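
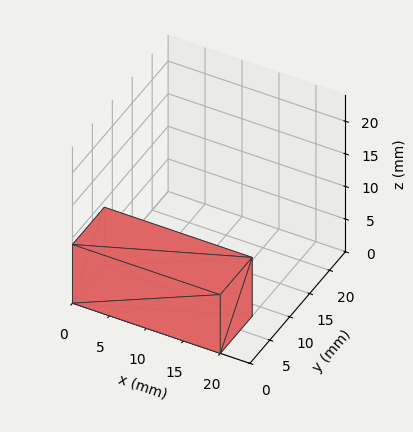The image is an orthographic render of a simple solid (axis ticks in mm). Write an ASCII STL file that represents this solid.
Reading the render: the shape is a rectangular box, roughly 20 × 8 mm footprint and 9 mm tall (dimensions read to the nearest mm from the axis ticks). For the STL, each face is triangulated and given an outward normal.

solid part
  facet normal 0.0000 0.0000 -1.0000
    outer loop
      vertex 20.0 8.0 0.0
      vertex 20.0 0.0 0.0
      vertex 0.0 0.0 0.0
    endloop
  endfacet
  facet normal 0.0000 0.0000 -1.0000
    outer loop
      vertex 0.0 8.0 0.0
      vertex 20.0 8.0 0.0
      vertex 0.0 0.0 0.0
    endloop
  endfacet
  facet normal 0.0000 0.0000 1.0000
    outer loop
      vertex 0.0 0.0 9.0
      vertex 20.0 0.0 9.0
      vertex 20.0 8.0 9.0
    endloop
  endfacet
  facet normal 0.0000 0.0000 1.0000
    outer loop
      vertex 0.0 0.0 9.0
      vertex 20.0 8.0 9.0
      vertex 0.0 8.0 9.0
    endloop
  endfacet
  facet normal 0.0000 -1.0000 0.0000
    outer loop
      vertex 0.0 0.0 0.0
      vertex 20.0 0.0 0.0
      vertex 20.0 0.0 9.0
    endloop
  endfacet
  facet normal 0.0000 -1.0000 0.0000
    outer loop
      vertex 0.0 0.0 0.0
      vertex 20.0 0.0 9.0
      vertex 0.0 0.0 9.0
    endloop
  endfacet
  facet normal 0.0000 1.0000 0.0000
    outer loop
      vertex 20.0 8.0 9.0
      vertex 20.0 8.0 0.0
      vertex 0.0 8.0 0.0
    endloop
  endfacet
  facet normal 0.0000 1.0000 0.0000
    outer loop
      vertex 0.0 8.0 9.0
      vertex 20.0 8.0 9.0
      vertex 0.0 8.0 0.0
    endloop
  endfacet
  facet normal -1.0000 0.0000 0.0000
    outer loop
      vertex 0.0 8.0 9.0
      vertex 0.0 8.0 0.0
      vertex 0.0 0.0 0.0
    endloop
  endfacet
  facet normal -1.0000 0.0000 0.0000
    outer loop
      vertex 0.0 0.0 9.0
      vertex 0.0 8.0 9.0
      vertex 0.0 0.0 0.0
    endloop
  endfacet
  facet normal 1.0000 0.0000 0.0000
    outer loop
      vertex 20.0 0.0 0.0
      vertex 20.0 8.0 0.0
      vertex 20.0 8.0 9.0
    endloop
  endfacet
  facet normal 1.0000 0.0000 0.0000
    outer loop
      vertex 20.0 0.0 0.0
      vertex 20.0 8.0 9.0
      vertex 20.0 0.0 9.0
    endloop
  endfacet
endsolid part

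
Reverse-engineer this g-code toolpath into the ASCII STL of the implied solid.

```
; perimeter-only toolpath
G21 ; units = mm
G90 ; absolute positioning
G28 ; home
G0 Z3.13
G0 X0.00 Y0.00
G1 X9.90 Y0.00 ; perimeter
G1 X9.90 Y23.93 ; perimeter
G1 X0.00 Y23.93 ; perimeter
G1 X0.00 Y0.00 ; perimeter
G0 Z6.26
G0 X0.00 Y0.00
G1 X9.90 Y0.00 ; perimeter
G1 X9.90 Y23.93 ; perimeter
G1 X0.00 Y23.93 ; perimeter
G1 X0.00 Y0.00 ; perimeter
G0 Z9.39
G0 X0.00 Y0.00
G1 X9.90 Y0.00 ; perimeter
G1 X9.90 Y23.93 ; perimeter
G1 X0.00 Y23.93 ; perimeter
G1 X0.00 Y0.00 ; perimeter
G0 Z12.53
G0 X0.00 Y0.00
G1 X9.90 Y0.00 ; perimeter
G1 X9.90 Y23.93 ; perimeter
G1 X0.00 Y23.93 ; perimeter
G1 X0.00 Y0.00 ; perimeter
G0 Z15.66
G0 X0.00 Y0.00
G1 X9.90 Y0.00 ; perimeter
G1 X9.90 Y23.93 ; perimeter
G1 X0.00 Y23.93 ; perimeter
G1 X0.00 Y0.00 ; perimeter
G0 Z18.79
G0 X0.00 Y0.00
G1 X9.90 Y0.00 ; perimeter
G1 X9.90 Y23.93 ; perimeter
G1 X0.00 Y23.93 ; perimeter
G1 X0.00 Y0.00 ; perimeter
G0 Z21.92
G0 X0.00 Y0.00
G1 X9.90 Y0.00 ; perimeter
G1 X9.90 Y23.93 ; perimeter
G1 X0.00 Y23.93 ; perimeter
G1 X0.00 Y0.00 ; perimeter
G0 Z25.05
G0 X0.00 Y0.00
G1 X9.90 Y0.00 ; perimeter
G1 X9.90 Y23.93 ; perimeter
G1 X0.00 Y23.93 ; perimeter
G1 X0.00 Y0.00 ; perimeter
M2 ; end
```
solid part
  facet normal 0.0000 0.0000 -1.0000
    outer loop
      vertex 9.90 23.93 0.00
      vertex 9.90 0.00 0.00
      vertex 0.00 0.00 0.00
    endloop
  endfacet
  facet normal 0.0000 0.0000 -1.0000
    outer loop
      vertex 0.00 23.93 0.00
      vertex 9.90 23.93 0.00
      vertex 0.00 0.00 0.00
    endloop
  endfacet
  facet normal 0.0000 0.0000 1.0000
    outer loop
      vertex 0.00 0.00 25.05
      vertex 9.90 0.00 25.05
      vertex 9.90 23.93 25.05
    endloop
  endfacet
  facet normal 0.0000 0.0000 1.0000
    outer loop
      vertex 0.00 0.00 25.05
      vertex 9.90 23.93 25.05
      vertex 0.00 23.93 25.05
    endloop
  endfacet
  facet normal 0.0000 -1.0000 0.0000
    outer loop
      vertex 0.00 0.00 0.00
      vertex 9.90 0.00 0.00
      vertex 9.90 0.00 25.05
    endloop
  endfacet
  facet normal 0.0000 -1.0000 0.0000
    outer loop
      vertex 0.00 0.00 0.00
      vertex 9.90 0.00 25.05
      vertex 0.00 0.00 25.05
    endloop
  endfacet
  facet normal 0.0000 1.0000 0.0000
    outer loop
      vertex 9.90 23.93 25.05
      vertex 9.90 23.93 0.00
      vertex 0.00 23.93 0.00
    endloop
  endfacet
  facet normal 0.0000 1.0000 0.0000
    outer loop
      vertex 0.00 23.93 25.05
      vertex 9.90 23.93 25.05
      vertex 0.00 23.93 0.00
    endloop
  endfacet
  facet normal -1.0000 0.0000 0.0000
    outer loop
      vertex 0.00 23.93 25.05
      vertex 0.00 23.93 0.00
      vertex 0.00 0.00 0.00
    endloop
  endfacet
  facet normal -1.0000 0.0000 0.0000
    outer loop
      vertex 0.00 0.00 25.05
      vertex 0.00 23.93 25.05
      vertex 0.00 0.00 0.00
    endloop
  endfacet
  facet normal 1.0000 0.0000 0.0000
    outer loop
      vertex 9.90 0.00 0.00
      vertex 9.90 23.93 0.00
      vertex 9.90 23.93 25.05
    endloop
  endfacet
  facet normal 1.0000 0.0000 0.0000
    outer loop
      vertex 9.90 0.00 0.00
      vertex 9.90 23.93 25.05
      vertex 9.90 0.00 25.05
    endloop
  endfacet
endsolid part

The G0 Z moves step by Δz≈3.13 mm. Every layer's G1 loop is the same polygon, so the solid is a straight extrusion of it from z=0 to z≈25.1. Closing with flat bottom and top caps and triangulating gives 12 facets — a rectangular box, roughly 9.9 × 23.9 mm footprint and 25.1 mm tall.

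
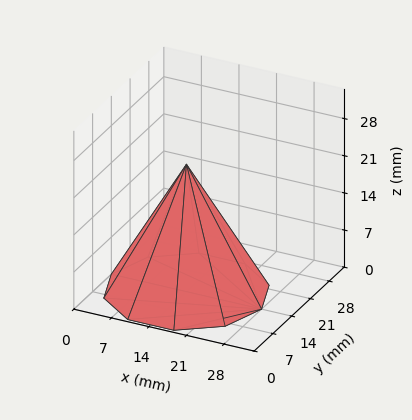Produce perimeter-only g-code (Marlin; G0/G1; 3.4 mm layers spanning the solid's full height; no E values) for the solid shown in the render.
Reading the render: the shape is a regular 10-sided pyramid, base circumscribed radius ≈ 14 mm, apex at z ≈ 24 mm (dimensions read to the nearest mm from the axis ticks). For the g-code, the solid's height is divided into equal slices at the stated Δz and each level perimeter traced with G1 moves after a G0 lift.

; perimeter-only toolpath
G21 ; units = mm
G90 ; absolute positioning
G28 ; home
; layer 1
G0 Z3.4
G0 X26.0 Y14.0
G1 X23.7 Y21.0
G1 X17.7 Y25.4
G1 X10.3 Y25.4
G1 X4.3 Y21.0
G1 X2.0 Y14.0
G1 X4.3 Y7.0
G1 X10.3 Y2.6
G1 X17.7 Y2.6
G1 X23.7 Y7.0
G1 X26.0 Y14.0
; layer 2
G0 Z6.9
G0 X24.0 Y14.0
G1 X22.1 Y19.9
G1 X17.1 Y23.5
G1 X10.9 Y23.5
G1 X5.9 Y19.9
G1 X4.0 Y14.0
G1 X5.9 Y8.1
G1 X10.9 Y4.5
G1 X17.1 Y4.5
G1 X22.1 Y8.1
G1 X24.0 Y14.0
; layer 3
G0 Z10.3
G0 X22.0 Y14.0
G1 X20.5 Y18.7
G1 X16.5 Y21.6
G1 X11.5 Y21.6
G1 X7.5 Y18.7
G1 X6.0 Y14.0
G1 X7.5 Y9.3
G1 X11.5 Y6.4
G1 X16.5 Y6.4
G1 X20.5 Y9.3
G1 X22.0 Y14.0
; layer 4
G0 Z13.7
G0 X20.0 Y14.0
G1 X18.8 Y17.5
G1 X15.8 Y19.7
G1 X12.2 Y19.7
G1 X9.2 Y17.5
G1 X8.0 Y14.0
G1 X9.2 Y10.5
G1 X12.2 Y8.3
G1 X15.8 Y8.3
G1 X18.8 Y10.5
G1 X20.0 Y14.0
; layer 5
G0 Z17.1
G0 X18.0 Y14.0
G1 X17.2 Y16.3
G1 X15.2 Y17.8
G1 X12.8 Y17.8
G1 X10.8 Y16.3
G1 X10.0 Y14.0
G1 X10.8 Y11.7
G1 X12.8 Y10.2
G1 X15.2 Y10.2
G1 X17.2 Y11.7
G1 X18.0 Y14.0
; layer 6
G0 Z20.6
G0 X16.0 Y14.0
G1 X15.6 Y15.2
G1 X14.6 Y15.9
G1 X13.4 Y15.9
G1 X12.4 Y15.2
G1 X12.0 Y14.0
G1 X12.4 Y12.8
G1 X13.4 Y12.1
G1 X14.6 Y12.1
G1 X15.6 Y12.8
G1 X16.0 Y14.0
M2 ; end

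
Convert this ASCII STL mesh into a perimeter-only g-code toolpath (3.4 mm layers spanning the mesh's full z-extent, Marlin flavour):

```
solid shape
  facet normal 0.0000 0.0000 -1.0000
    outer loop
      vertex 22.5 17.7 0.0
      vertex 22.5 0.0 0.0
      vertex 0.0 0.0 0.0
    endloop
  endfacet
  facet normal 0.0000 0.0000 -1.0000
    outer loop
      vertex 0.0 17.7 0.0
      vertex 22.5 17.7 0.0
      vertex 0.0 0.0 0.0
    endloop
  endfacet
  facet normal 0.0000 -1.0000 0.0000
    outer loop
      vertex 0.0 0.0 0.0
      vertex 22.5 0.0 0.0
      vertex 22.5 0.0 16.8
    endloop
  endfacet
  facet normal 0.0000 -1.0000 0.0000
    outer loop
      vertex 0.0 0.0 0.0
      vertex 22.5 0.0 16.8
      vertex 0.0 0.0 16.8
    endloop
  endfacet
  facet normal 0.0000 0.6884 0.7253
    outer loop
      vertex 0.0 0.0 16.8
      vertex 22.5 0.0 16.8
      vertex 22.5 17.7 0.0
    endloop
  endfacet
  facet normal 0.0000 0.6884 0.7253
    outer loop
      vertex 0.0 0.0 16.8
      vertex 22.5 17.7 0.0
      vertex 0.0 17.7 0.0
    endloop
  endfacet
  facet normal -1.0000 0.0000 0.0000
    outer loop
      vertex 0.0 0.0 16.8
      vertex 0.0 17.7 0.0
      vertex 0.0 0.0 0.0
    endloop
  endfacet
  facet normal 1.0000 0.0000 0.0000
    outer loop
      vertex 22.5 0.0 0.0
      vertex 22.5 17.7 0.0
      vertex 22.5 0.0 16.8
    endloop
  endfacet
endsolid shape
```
; perimeter-only toolpath
G21 ; units = mm
G90 ; absolute positioning
G28 ; home
; layer 1
G0 Z3.4
G0 X0.0 Y0.0
G1 X22.5 Y0.0
G1 X22.5 Y14.2
G1 X0.0 Y14.2
G1 X0.0 Y0.0
; layer 2
G0 Z6.7
G0 X0.0 Y0.0
G1 X22.5 Y0.0
G1 X22.5 Y10.6
G1 X0.0 Y10.6
G1 X0.0 Y0.0
; layer 3
G0 Z10.1
G0 X0.0 Y0.0
G1 X22.5 Y0.0
G1 X22.5 Y7.1
G1 X0.0 Y7.1
G1 X0.0 Y0.0
; layer 4
G0 Z13.4
G0 X0.0 Y0.0
G1 X22.5 Y0.0
G1 X22.5 Y3.5
G1 X0.0 Y3.5
G1 X0.0 Y0.0
M2 ; end

The solid is a wedge (ramp): 22.5 × 17.7 mm base, rising to 16.8 mm along the y=0 edge and sloping linearly to z=0 at y=17.7. Slicing at Δz = 3.4 mm — 5 equal slices spanning the solid's height, so layer i sits at z = i·h/5 — gives 4 non-empty perimeters. Each is a 4-segment closed polygon; G0 lifts to the layer z and rapids to the start vertex, then G1 traces the edges. The cross-section shrinks linearly with z (the slice at the apex is degenerate and omitted).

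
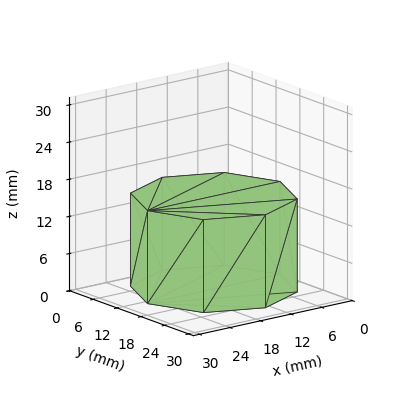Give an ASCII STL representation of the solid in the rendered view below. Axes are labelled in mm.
Reading the render: the shape is a regular 8-sided prism (a cylinder approximated with 8 flat sides), circumscribed radius ≈ 13 mm, height ≈ 15 mm (dimensions read to the nearest mm from the axis ticks). For the STL, each face is triangulated and given an outward normal.

solid part
  facet normal 0.0000 0.0000 -1.0000
    outer loop
      vertex 13.0 26.0 0.0
      vertex 22.2 22.2 0.0
      vertex 26.0 13.0 0.0
    endloop
  endfacet
  facet normal 0.0000 0.0000 -1.0000
    outer loop
      vertex 3.8 22.2 0.0
      vertex 13.0 26.0 0.0
      vertex 26.0 13.0 0.0
    endloop
  endfacet
  facet normal 0.0000 0.0000 -1.0000
    outer loop
      vertex 0.0 13.0 0.0
      vertex 3.8 22.2 0.0
      vertex 26.0 13.0 0.0
    endloop
  endfacet
  facet normal 0.0000 0.0000 -1.0000
    outer loop
      vertex 3.8 3.8 0.0
      vertex 0.0 13.0 0.0
      vertex 26.0 13.0 0.0
    endloop
  endfacet
  facet normal 0.0000 0.0000 -1.0000
    outer loop
      vertex 13.0 0.0 0.0
      vertex 3.8 3.8 0.0
      vertex 26.0 13.0 0.0
    endloop
  endfacet
  facet normal 0.0000 0.0000 -1.0000
    outer loop
      vertex 22.2 3.8 0.0
      vertex 13.0 0.0 0.0
      vertex 26.0 13.0 0.0
    endloop
  endfacet
  facet normal 0.0000 0.0000 1.0000
    outer loop
      vertex 26.0 13.0 15.0
      vertex 22.2 22.2 15.0
      vertex 13.0 26.0 15.0
    endloop
  endfacet
  facet normal 0.0000 0.0000 1.0000
    outer loop
      vertex 26.0 13.0 15.0
      vertex 13.0 26.0 15.0
      vertex 3.8 22.2 15.0
    endloop
  endfacet
  facet normal 0.0000 0.0000 1.0000
    outer loop
      vertex 26.0 13.0 15.0
      vertex 3.8 22.2 15.0
      vertex 0.0 13.0 15.0
    endloop
  endfacet
  facet normal 0.0000 0.0000 1.0000
    outer loop
      vertex 26.0 13.0 15.0
      vertex 0.0 13.0 15.0
      vertex 3.8 3.8 15.0
    endloop
  endfacet
  facet normal 0.0000 0.0000 1.0000
    outer loop
      vertex 26.0 13.0 15.0
      vertex 3.8 3.8 15.0
      vertex 13.0 0.0 15.0
    endloop
  endfacet
  facet normal 0.0000 0.0000 1.0000
    outer loop
      vertex 26.0 13.0 15.0
      vertex 13.0 0.0 15.0
      vertex 22.2 3.8 15.0
    endloop
  endfacet
  facet normal 0.9243 0.3818 0.0000
    outer loop
      vertex 26.0 13.0 0.0
      vertex 22.2 22.2 0.0
      vertex 22.2 22.2 15.0
    endloop
  endfacet
  facet normal 0.9243 0.3818 0.0000
    outer loop
      vertex 26.0 13.0 0.0
      vertex 22.2 22.2 15.0
      vertex 26.0 13.0 15.0
    endloop
  endfacet
  facet normal 0.3818 0.9243 0.0000
    outer loop
      vertex 22.2 22.2 0.0
      vertex 13.0 26.0 0.0
      vertex 13.0 26.0 15.0
    endloop
  endfacet
  facet normal 0.3818 0.9243 0.0000
    outer loop
      vertex 22.2 22.2 0.0
      vertex 13.0 26.0 15.0
      vertex 22.2 22.2 15.0
    endloop
  endfacet
  facet normal -0.3818 0.9243 0.0000
    outer loop
      vertex 13.0 26.0 0.0
      vertex 3.8 22.2 0.0
      vertex 3.8 22.2 15.0
    endloop
  endfacet
  facet normal -0.3818 0.9243 0.0000
    outer loop
      vertex 13.0 26.0 0.0
      vertex 3.8 22.2 15.0
      vertex 13.0 26.0 15.0
    endloop
  endfacet
  facet normal -0.9243 0.3818 0.0000
    outer loop
      vertex 3.8 22.2 0.0
      vertex 0.0 13.0 0.0
      vertex 0.0 13.0 15.0
    endloop
  endfacet
  facet normal -0.9243 0.3818 0.0000
    outer loop
      vertex 3.8 22.2 0.0
      vertex 0.0 13.0 15.0
      vertex 3.8 22.2 15.0
    endloop
  endfacet
  facet normal -0.9243 -0.3818 0.0000
    outer loop
      vertex 0.0 13.0 0.0
      vertex 3.8 3.8 0.0
      vertex 3.8 3.8 15.0
    endloop
  endfacet
  facet normal -0.9243 -0.3818 0.0000
    outer loop
      vertex 0.0 13.0 0.0
      vertex 3.8 3.8 15.0
      vertex 0.0 13.0 15.0
    endloop
  endfacet
  facet normal -0.3818 -0.9243 0.0000
    outer loop
      vertex 3.8 3.8 0.0
      vertex 13.0 0.0 0.0
      vertex 13.0 0.0 15.0
    endloop
  endfacet
  facet normal -0.3818 -0.9243 0.0000
    outer loop
      vertex 3.8 3.8 0.0
      vertex 13.0 0.0 15.0
      vertex 3.8 3.8 15.0
    endloop
  endfacet
  facet normal 0.3818 -0.9243 0.0000
    outer loop
      vertex 13.0 0.0 0.0
      vertex 22.2 3.8 0.0
      vertex 22.2 3.8 15.0
    endloop
  endfacet
  facet normal 0.3818 -0.9243 0.0000
    outer loop
      vertex 13.0 0.0 0.0
      vertex 22.2 3.8 15.0
      vertex 13.0 0.0 15.0
    endloop
  endfacet
  facet normal 0.9243 -0.3818 0.0000
    outer loop
      vertex 22.2 3.8 0.0
      vertex 26.0 13.0 0.0
      vertex 26.0 13.0 15.0
    endloop
  endfacet
  facet normal 0.9243 -0.3818 0.0000
    outer loop
      vertex 22.2 3.8 0.0
      vertex 26.0 13.0 15.0
      vertex 22.2 3.8 15.0
    endloop
  endfacet
endsolid part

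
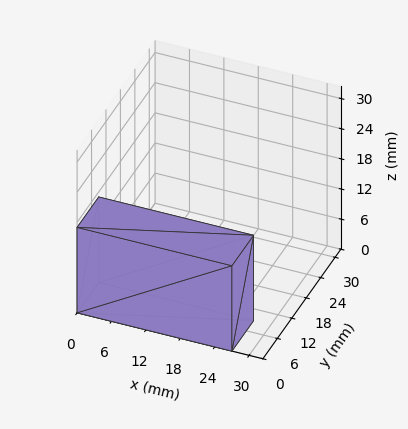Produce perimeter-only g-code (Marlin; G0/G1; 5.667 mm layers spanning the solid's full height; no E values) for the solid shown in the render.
Reading the render: the shape is a rectangular box, roughly 27 × 9 mm footprint and 17 mm tall (dimensions read to the nearest mm from the axis ticks). For the g-code, the solid's height is divided into equal slices at the stated Δz and each level perimeter traced with G1 moves after a G0 lift.

; perimeter-only toolpath
G21 ; units = mm
G90 ; absolute positioning
G28 ; home
; layer 1
G0 Z5.667
G0 X0.000 Y0.000
G1 X27.000 Y0.000
G1 X27.000 Y9.000
G1 X0.000 Y9.000
G1 X0.000 Y0.000
; layer 2
G0 Z11.333
G0 X0.000 Y0.000
G1 X27.000 Y0.000
G1 X27.000 Y9.000
G1 X0.000 Y9.000
G1 X0.000 Y0.000
; layer 3
G0 Z17.000
G0 X0.000 Y0.000
G1 X27.000 Y0.000
G1 X27.000 Y9.000
G1 X0.000 Y9.000
G1 X0.000 Y0.000
M2 ; end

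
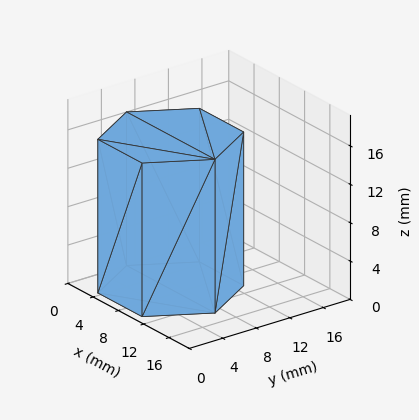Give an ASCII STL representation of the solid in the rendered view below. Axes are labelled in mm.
Reading the render: the shape is a regular 6-sided prism (a cylinder approximated with 6 flat sides), circumscribed radius ≈ 7 mm, height ≈ 16 mm (dimensions read to the nearest mm from the axis ticks). For the STL, each face is triangulated and given an outward normal.

solid part
  facet normal 0.0000 0.0000 -1.0000
    outer loop
      vertex 3.500 13.062 0.000
      vertex 10.500 13.062 0.000
      vertex 14.000 7.000 0.000
    endloop
  endfacet
  facet normal 0.0000 0.0000 -1.0000
    outer loop
      vertex 0.000 7.000 0.000
      vertex 3.500 13.062 0.000
      vertex 14.000 7.000 0.000
    endloop
  endfacet
  facet normal 0.0000 0.0000 -1.0000
    outer loop
      vertex 3.500 0.938 0.000
      vertex 0.000 7.000 0.000
      vertex 14.000 7.000 0.000
    endloop
  endfacet
  facet normal 0.0000 0.0000 -1.0000
    outer loop
      vertex 10.500 0.938 0.000
      vertex 3.500 0.938 0.000
      vertex 14.000 7.000 0.000
    endloop
  endfacet
  facet normal 0.0000 0.0000 1.0000
    outer loop
      vertex 14.000 7.000 16.000
      vertex 10.500 13.062 16.000
      vertex 3.500 13.062 16.000
    endloop
  endfacet
  facet normal 0.0000 0.0000 1.0000
    outer loop
      vertex 14.000 7.000 16.000
      vertex 3.500 13.062 16.000
      vertex 0.000 7.000 16.000
    endloop
  endfacet
  facet normal 0.0000 0.0000 1.0000
    outer loop
      vertex 14.000 7.000 16.000
      vertex 0.000 7.000 16.000
      vertex 3.500 0.938 16.000
    endloop
  endfacet
  facet normal 0.0000 0.0000 1.0000
    outer loop
      vertex 14.000 7.000 16.000
      vertex 3.500 0.938 16.000
      vertex 10.500 0.938 16.000
    endloop
  endfacet
  facet normal 0.8660 0.5000 0.0000
    outer loop
      vertex 14.000 7.000 0.000
      vertex 10.500 13.062 0.000
      vertex 10.500 13.062 16.000
    endloop
  endfacet
  facet normal 0.8660 0.5000 0.0000
    outer loop
      vertex 14.000 7.000 0.000
      vertex 10.500 13.062 16.000
      vertex 14.000 7.000 16.000
    endloop
  endfacet
  facet normal 0.0000 1.0000 0.0000
    outer loop
      vertex 10.500 13.062 0.000
      vertex 3.500 13.062 0.000
      vertex 3.500 13.062 16.000
    endloop
  endfacet
  facet normal 0.0000 1.0000 0.0000
    outer loop
      vertex 10.500 13.062 0.000
      vertex 3.500 13.062 16.000
      vertex 10.500 13.062 16.000
    endloop
  endfacet
  facet normal -0.8660 0.5000 0.0000
    outer loop
      vertex 3.500 13.062 0.000
      vertex 0.000 7.000 0.000
      vertex 0.000 7.000 16.000
    endloop
  endfacet
  facet normal -0.8660 0.5000 0.0000
    outer loop
      vertex 3.500 13.062 0.000
      vertex 0.000 7.000 16.000
      vertex 3.500 13.062 16.000
    endloop
  endfacet
  facet normal -0.8660 -0.5000 0.0000
    outer loop
      vertex 0.000 7.000 0.000
      vertex 3.500 0.938 0.000
      vertex 3.500 0.938 16.000
    endloop
  endfacet
  facet normal -0.8660 -0.5000 0.0000
    outer loop
      vertex 0.000 7.000 0.000
      vertex 3.500 0.938 16.000
      vertex 0.000 7.000 16.000
    endloop
  endfacet
  facet normal 0.0000 -1.0000 0.0000
    outer loop
      vertex 3.500 0.938 0.000
      vertex 10.500 0.938 0.000
      vertex 10.500 0.938 16.000
    endloop
  endfacet
  facet normal 0.0000 -1.0000 0.0000
    outer loop
      vertex 3.500 0.938 0.000
      vertex 10.500 0.938 16.000
      vertex 3.500 0.938 16.000
    endloop
  endfacet
  facet normal 0.8660 -0.5000 0.0000
    outer loop
      vertex 10.500 0.938 0.000
      vertex 14.000 7.000 0.000
      vertex 14.000 7.000 16.000
    endloop
  endfacet
  facet normal 0.8660 -0.5000 0.0000
    outer loop
      vertex 10.500 0.938 0.000
      vertex 14.000 7.000 16.000
      vertex 10.500 0.938 16.000
    endloop
  endfacet
endsolid part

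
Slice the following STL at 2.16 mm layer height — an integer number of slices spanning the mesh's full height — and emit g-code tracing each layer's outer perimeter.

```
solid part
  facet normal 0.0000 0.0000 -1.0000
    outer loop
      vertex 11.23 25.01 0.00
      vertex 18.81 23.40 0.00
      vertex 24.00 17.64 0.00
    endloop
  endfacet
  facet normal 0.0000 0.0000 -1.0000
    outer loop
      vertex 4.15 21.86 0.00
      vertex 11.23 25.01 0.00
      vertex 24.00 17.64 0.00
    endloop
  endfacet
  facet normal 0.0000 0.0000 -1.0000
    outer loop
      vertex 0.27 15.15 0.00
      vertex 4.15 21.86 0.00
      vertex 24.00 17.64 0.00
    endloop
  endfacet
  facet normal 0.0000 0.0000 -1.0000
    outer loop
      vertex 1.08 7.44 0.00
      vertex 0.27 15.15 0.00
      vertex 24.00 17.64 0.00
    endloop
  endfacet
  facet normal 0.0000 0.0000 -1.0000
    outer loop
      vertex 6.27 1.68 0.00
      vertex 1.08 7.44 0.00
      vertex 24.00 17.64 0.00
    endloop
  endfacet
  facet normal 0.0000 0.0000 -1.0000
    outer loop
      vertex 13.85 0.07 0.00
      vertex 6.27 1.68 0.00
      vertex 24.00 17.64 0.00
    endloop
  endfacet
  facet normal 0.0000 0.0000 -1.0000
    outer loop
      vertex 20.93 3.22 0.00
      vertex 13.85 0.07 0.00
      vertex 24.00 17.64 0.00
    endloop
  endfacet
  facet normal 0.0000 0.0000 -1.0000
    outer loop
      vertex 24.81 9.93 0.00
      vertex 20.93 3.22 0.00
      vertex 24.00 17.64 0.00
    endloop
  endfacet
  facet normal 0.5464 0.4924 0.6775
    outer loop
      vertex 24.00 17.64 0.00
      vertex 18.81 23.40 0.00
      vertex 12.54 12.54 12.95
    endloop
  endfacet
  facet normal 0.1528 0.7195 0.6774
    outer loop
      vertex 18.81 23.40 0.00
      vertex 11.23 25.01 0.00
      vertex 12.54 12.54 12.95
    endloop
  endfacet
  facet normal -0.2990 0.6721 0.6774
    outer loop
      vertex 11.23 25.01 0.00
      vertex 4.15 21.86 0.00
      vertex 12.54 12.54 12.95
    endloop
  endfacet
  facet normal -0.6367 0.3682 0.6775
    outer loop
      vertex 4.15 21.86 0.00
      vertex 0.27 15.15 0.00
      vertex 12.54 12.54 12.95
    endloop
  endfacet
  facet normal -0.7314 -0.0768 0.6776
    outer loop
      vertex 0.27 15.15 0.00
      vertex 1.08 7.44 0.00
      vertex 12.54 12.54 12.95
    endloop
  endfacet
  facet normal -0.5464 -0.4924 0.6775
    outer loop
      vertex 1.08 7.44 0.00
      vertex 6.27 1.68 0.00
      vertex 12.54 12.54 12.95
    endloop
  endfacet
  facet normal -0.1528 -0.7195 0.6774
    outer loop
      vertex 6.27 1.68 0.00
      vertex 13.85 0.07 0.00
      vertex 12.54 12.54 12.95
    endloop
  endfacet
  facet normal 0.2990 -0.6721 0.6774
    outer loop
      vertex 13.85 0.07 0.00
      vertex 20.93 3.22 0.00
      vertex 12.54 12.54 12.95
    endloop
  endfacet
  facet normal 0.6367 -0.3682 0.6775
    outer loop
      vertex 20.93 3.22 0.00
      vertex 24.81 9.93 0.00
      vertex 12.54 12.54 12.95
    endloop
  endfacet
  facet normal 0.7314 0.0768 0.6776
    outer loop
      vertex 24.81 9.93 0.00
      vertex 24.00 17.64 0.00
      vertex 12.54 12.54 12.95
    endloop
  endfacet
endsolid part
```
; perimeter-only toolpath
G21 ; units = mm
G90 ; absolute positioning
G28 ; home
; layer 1
G0 Z2.16
G0 X22.09 Y16.79
G1 X17.76 Y21.59
G1 X11.45 Y22.93
G1 X5.55 Y20.31
G1 X2.31 Y14.71
G1 X2.99 Y8.29
G1 X7.31 Y3.49
G1 X13.63 Y2.15
G1 X19.53 Y4.77
G1 X22.77 Y10.37
G1 X22.09 Y16.79
; layer 2
G0 Z4.32
G0 X20.18 Y15.94
G1 X16.72 Y19.78
G1 X11.67 Y20.85
G1 X6.95 Y18.75
G1 X4.36 Y14.28
G1 X4.90 Y9.14
G1 X8.36 Y5.30
G1 X13.41 Y4.23
G1 X18.13 Y6.33
G1 X20.72 Y10.80
G1 X20.18 Y15.94
; layer 3
G0 Z6.47
G0 X18.27 Y15.09
G1 X15.67 Y17.97
G1 X11.88 Y18.77
G1 X8.34 Y17.20
G1 X6.40 Y13.84
G1 X6.81 Y9.99
G1 X9.40 Y7.11
G1 X13.20 Y6.30
G1 X16.73 Y7.88
G1 X18.67 Y11.23
G1 X18.27 Y15.09
; layer 4
G0 Z8.63
G0 X16.36 Y14.24
G1 X14.63 Y16.16
G1 X12.10 Y16.70
G1 X9.74 Y15.65
G1 X8.45 Y13.41
G1 X8.72 Y10.84
G1 X10.45 Y8.92
G1 X12.98 Y8.38
G1 X15.34 Y9.43
G1 X16.63 Y11.67
G1 X16.36 Y14.24
; layer 5
G0 Z10.79
G0 X14.45 Y13.39
G1 X13.58 Y14.35
G1 X12.32 Y14.62
G1 X11.14 Y14.09
G1 X10.49 Y12.97
G1 X10.63 Y11.69
G1 X11.49 Y10.73
G1 X12.76 Y10.46
G1 X13.94 Y10.99
G1 X14.58 Y12.10
G1 X14.45 Y13.39
M2 ; end

The solid is a regular 10-sided pyramid, base circumscribed radius ≈ 12.5 mm, apex at z ≈ 12.9 mm. Slicing at Δz = 2.16 mm — 6 equal slices spanning the solid's height, so layer i sits at z = i·h/6 — gives 5 non-empty perimeters. Each is a 10-segment closed polygon; G0 lifts to the layer z and rapids to the start vertex, then G1 traces the edges. The cross-section shrinks linearly with z (the slice at the apex is degenerate and omitted).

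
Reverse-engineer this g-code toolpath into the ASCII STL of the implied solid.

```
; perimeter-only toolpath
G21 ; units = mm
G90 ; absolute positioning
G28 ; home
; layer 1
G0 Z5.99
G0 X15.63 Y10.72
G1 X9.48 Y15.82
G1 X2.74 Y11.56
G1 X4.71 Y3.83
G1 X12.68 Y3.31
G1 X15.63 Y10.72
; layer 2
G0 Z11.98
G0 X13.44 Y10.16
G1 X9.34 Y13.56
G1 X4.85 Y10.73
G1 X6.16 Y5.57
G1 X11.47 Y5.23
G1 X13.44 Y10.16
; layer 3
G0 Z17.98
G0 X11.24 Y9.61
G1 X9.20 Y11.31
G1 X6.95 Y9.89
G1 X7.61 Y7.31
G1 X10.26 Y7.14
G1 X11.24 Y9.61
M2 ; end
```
solid part
  facet normal 0.0000 0.0000 -1.0000
    outer loop
      vertex 0.64 12.40 0.00
      vertex 9.63 18.08 0.00
      vertex 17.82 11.28 0.00
    endloop
  endfacet
  facet normal 0.0000 0.0000 -1.0000
    outer loop
      vertex 3.27 2.09 0.00
      vertex 0.64 12.40 0.00
      vertex 17.82 11.28 0.00
    endloop
  endfacet
  facet normal 0.0000 0.0000 -1.0000
    outer loop
      vertex 13.89 1.40 0.00
      vertex 3.27 2.09 0.00
      vertex 17.82 11.28 0.00
    endloop
  endfacet
  facet normal 0.6110 0.7358 0.2920
    outer loop
      vertex 17.82 11.28 0.00
      vertex 9.63 18.08 0.00
      vertex 9.05 9.05 23.97
    endloop
  endfacet
  facet normal -0.5108 0.8085 0.2922
    outer loop
      vertex 9.63 18.08 0.00
      vertex 0.64 12.40 0.00
      vertex 9.05 9.05 23.97
    endloop
  endfacet
  facet normal -0.9267 -0.2364 0.2921
    outer loop
      vertex 0.64 12.40 0.00
      vertex 3.27 2.09 0.00
      vertex 9.05 9.05 23.97
    endloop
  endfacet
  facet normal -0.0620 -0.9544 0.2921
    outer loop
      vertex 3.27 2.09 0.00
      vertex 13.89 1.40 0.00
      vertex 9.05 9.05 23.97
    endloop
  endfacet
  facet normal 0.8886 -0.3535 0.2922
    outer loop
      vertex 13.89 1.40 0.00
      vertex 17.82 11.28 0.00
      vertex 9.05 9.05 23.97
    endloop
  endfacet
endsolid part

The G0 Z moves step by Δz≈5.99 mm. The G1 loops shrink linearly with z, so the solid tapers from its base footprint up to z≈24. Closing with a flat bottom cap and the tapered top and triangulating gives 8 facets — a regular 5-sided pyramid, base circumscribed radius ≈ 9.05 mm, apex at z ≈ 24 mm.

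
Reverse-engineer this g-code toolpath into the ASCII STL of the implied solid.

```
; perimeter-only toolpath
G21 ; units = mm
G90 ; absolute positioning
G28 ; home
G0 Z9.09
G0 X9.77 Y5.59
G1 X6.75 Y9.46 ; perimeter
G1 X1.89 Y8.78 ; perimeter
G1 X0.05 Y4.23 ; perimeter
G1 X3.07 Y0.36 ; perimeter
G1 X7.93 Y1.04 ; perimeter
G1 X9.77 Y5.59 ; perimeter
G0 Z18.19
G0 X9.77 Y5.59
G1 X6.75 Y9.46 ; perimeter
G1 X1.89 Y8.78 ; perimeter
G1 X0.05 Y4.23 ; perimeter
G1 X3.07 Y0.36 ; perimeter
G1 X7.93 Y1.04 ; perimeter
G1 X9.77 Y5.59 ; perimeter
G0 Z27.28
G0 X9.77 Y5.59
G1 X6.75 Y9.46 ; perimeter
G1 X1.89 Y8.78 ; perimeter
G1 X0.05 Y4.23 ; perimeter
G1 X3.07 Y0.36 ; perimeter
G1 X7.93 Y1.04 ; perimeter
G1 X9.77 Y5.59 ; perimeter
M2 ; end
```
solid part
  facet normal 0.0000 0.0000 -1.0000
    outer loop
      vertex 1.89 8.78 0.00
      vertex 6.75 9.46 0.00
      vertex 9.77 5.59 0.00
    endloop
  endfacet
  facet normal 0.0000 0.0000 -1.0000
    outer loop
      vertex 0.05 4.23 0.00
      vertex 1.89 8.78 0.00
      vertex 9.77 5.59 0.00
    endloop
  endfacet
  facet normal 0.0000 0.0000 -1.0000
    outer loop
      vertex 3.07 0.36 0.00
      vertex 0.05 4.23 0.00
      vertex 9.77 5.59 0.00
    endloop
  endfacet
  facet normal 0.0000 0.0000 -1.0000
    outer loop
      vertex 7.93 1.04 0.00
      vertex 3.07 0.36 0.00
      vertex 9.77 5.59 0.00
    endloop
  endfacet
  facet normal 0.0000 0.0000 1.0000
    outer loop
      vertex 9.77 5.59 27.28
      vertex 6.75 9.46 27.28
      vertex 1.89 8.78 27.28
    endloop
  endfacet
  facet normal 0.0000 0.0000 1.0000
    outer loop
      vertex 9.77 5.59 27.28
      vertex 1.89 8.78 27.28
      vertex 0.05 4.23 27.28
    endloop
  endfacet
  facet normal 0.0000 0.0000 1.0000
    outer loop
      vertex 9.77 5.59 27.28
      vertex 0.05 4.23 27.28
      vertex 3.07 0.36 27.28
    endloop
  endfacet
  facet normal 0.0000 0.0000 1.0000
    outer loop
      vertex 9.77 5.59 27.28
      vertex 3.07 0.36 27.28
      vertex 7.93 1.04 27.28
    endloop
  endfacet
  facet normal 0.7884 0.6152 0.0000
    outer loop
      vertex 9.77 5.59 0.00
      vertex 6.75 9.46 0.00
      vertex 6.75 9.46 27.28
    endloop
  endfacet
  facet normal 0.7884 0.6152 0.0000
    outer loop
      vertex 9.77 5.59 0.00
      vertex 6.75 9.46 27.28
      vertex 9.77 5.59 27.28
    endloop
  endfacet
  facet normal -0.1386 0.9904 0.0000
    outer loop
      vertex 6.75 9.46 0.00
      vertex 1.89 8.78 0.00
      vertex 1.89 8.78 27.28
    endloop
  endfacet
  facet normal -0.1386 0.9904 0.0000
    outer loop
      vertex 6.75 9.46 0.00
      vertex 1.89 8.78 27.28
      vertex 6.75 9.46 27.28
    endloop
  endfacet
  facet normal -0.9271 0.3749 0.0000
    outer loop
      vertex 1.89 8.78 0.00
      vertex 0.05 4.23 0.00
      vertex 0.05 4.23 27.28
    endloop
  endfacet
  facet normal -0.9271 0.3749 0.0000
    outer loop
      vertex 1.89 8.78 0.00
      vertex 0.05 4.23 27.28
      vertex 1.89 8.78 27.28
    endloop
  endfacet
  facet normal -0.7884 -0.6152 0.0000
    outer loop
      vertex 0.05 4.23 0.00
      vertex 3.07 0.36 0.00
      vertex 3.07 0.36 27.28
    endloop
  endfacet
  facet normal -0.7884 -0.6152 0.0000
    outer loop
      vertex 0.05 4.23 0.00
      vertex 3.07 0.36 27.28
      vertex 0.05 4.23 27.28
    endloop
  endfacet
  facet normal 0.1386 -0.9904 0.0000
    outer loop
      vertex 3.07 0.36 0.00
      vertex 7.93 1.04 0.00
      vertex 7.93 1.04 27.28
    endloop
  endfacet
  facet normal 0.1386 -0.9904 0.0000
    outer loop
      vertex 3.07 0.36 0.00
      vertex 7.93 1.04 27.28
      vertex 3.07 0.36 27.28
    endloop
  endfacet
  facet normal 0.9271 -0.3749 0.0000
    outer loop
      vertex 7.93 1.04 0.00
      vertex 9.77 5.59 0.00
      vertex 9.77 5.59 27.28
    endloop
  endfacet
  facet normal 0.9271 -0.3749 0.0000
    outer loop
      vertex 7.93 1.04 0.00
      vertex 9.77 5.59 27.28
      vertex 7.93 1.04 27.28
    endloop
  endfacet
endsolid part

The G0 Z moves step by Δz≈9.09 mm. Every layer's G1 loop is the same polygon, so the solid is a straight extrusion of it from z=0 to z≈27.3. Closing with flat bottom and top caps and triangulating gives 20 facets — a regular 6-sided prism (a cylinder approximated with 6 flat sides), circumscribed radius ≈ 4.91 mm, height ≈ 27.3 mm.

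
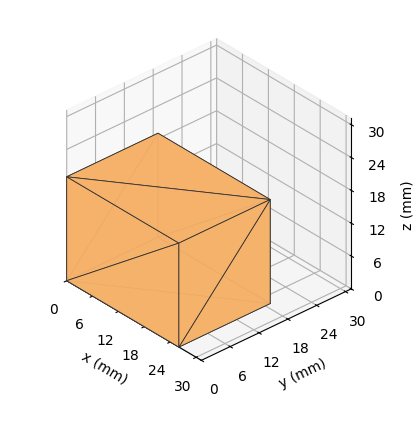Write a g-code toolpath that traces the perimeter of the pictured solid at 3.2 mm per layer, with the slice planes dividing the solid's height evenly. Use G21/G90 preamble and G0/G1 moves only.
Reading the render: the shape is a rectangular box, roughly 26 × 19 mm footprint and 19 mm tall (dimensions read to the nearest mm from the axis ticks). For the g-code, the solid's height is divided into equal slices at the stated Δz and each level perimeter traced with G1 moves after a G0 lift.

; perimeter-only toolpath
G21 ; units = mm
G90 ; absolute positioning
G28 ; home
; layer 1
G0 Z3.2
G0 X0.0 Y0.0
G1 X26.0 Y0.0
G1 X26.0 Y19.0
G1 X0.0 Y19.0
G1 X0.0 Y0.0
; layer 2
G0 Z6.3
G0 X0.0 Y0.0
G1 X26.0 Y0.0
G1 X26.0 Y19.0
G1 X0.0 Y19.0
G1 X0.0 Y0.0
; layer 3
G0 Z9.5
G0 X0.0 Y0.0
G1 X26.0 Y0.0
G1 X26.0 Y19.0
G1 X0.0 Y19.0
G1 X0.0 Y0.0
; layer 4
G0 Z12.7
G0 X0.0 Y0.0
G1 X26.0 Y0.0
G1 X26.0 Y19.0
G1 X0.0 Y19.0
G1 X0.0 Y0.0
; layer 5
G0 Z15.8
G0 X0.0 Y0.0
G1 X26.0 Y0.0
G1 X26.0 Y19.0
G1 X0.0 Y19.0
G1 X0.0 Y0.0
; layer 6
G0 Z19.0
G0 X0.0 Y0.0
G1 X26.0 Y0.0
G1 X26.0 Y19.0
G1 X0.0 Y19.0
G1 X0.0 Y0.0
M2 ; end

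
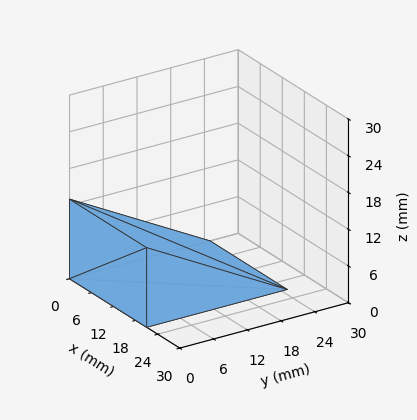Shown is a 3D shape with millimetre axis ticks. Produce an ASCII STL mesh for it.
Reading the render: the shape is a wedge (ramp): 21 × 25 mm base, rising to 13 mm along the y=0 edge and sloping linearly to z=0 at y=25 (dimensions read to the nearest mm from the axis ticks). For the STL, each face is triangulated and given an outward normal.

solid part
  facet normal 0.0000 0.0000 -1.0000
    outer loop
      vertex 21.00 25.00 0.00
      vertex 21.00 0.00 0.00
      vertex 0.00 0.00 0.00
    endloop
  endfacet
  facet normal 0.0000 0.0000 -1.0000
    outer loop
      vertex 0.00 25.00 0.00
      vertex 21.00 25.00 0.00
      vertex 0.00 0.00 0.00
    endloop
  endfacet
  facet normal 0.0000 -1.0000 0.0000
    outer loop
      vertex 0.00 0.00 0.00
      vertex 21.00 0.00 0.00
      vertex 21.00 0.00 13.00
    endloop
  endfacet
  facet normal 0.0000 -1.0000 0.0000
    outer loop
      vertex 0.00 0.00 0.00
      vertex 21.00 0.00 13.00
      vertex 0.00 0.00 13.00
    endloop
  endfacet
  facet normal 0.0000 0.4614 0.8872
    outer loop
      vertex 0.00 0.00 13.00
      vertex 21.00 0.00 13.00
      vertex 21.00 25.00 0.00
    endloop
  endfacet
  facet normal 0.0000 0.4614 0.8872
    outer loop
      vertex 0.00 0.00 13.00
      vertex 21.00 25.00 0.00
      vertex 0.00 25.00 0.00
    endloop
  endfacet
  facet normal -1.0000 0.0000 0.0000
    outer loop
      vertex 0.00 0.00 13.00
      vertex 0.00 25.00 0.00
      vertex 0.00 0.00 0.00
    endloop
  endfacet
  facet normal 1.0000 0.0000 0.0000
    outer loop
      vertex 21.00 0.00 0.00
      vertex 21.00 25.00 0.00
      vertex 21.00 0.00 13.00
    endloop
  endfacet
endsolid part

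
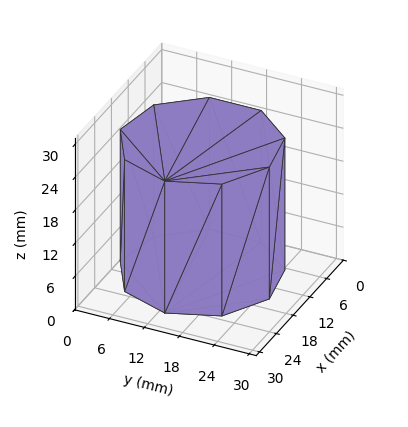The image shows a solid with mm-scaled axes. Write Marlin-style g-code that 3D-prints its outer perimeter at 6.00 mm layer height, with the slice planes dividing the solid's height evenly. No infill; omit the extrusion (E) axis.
Reading the render: the shape is a regular 9-sided prism (a cylinder approximated with 9 flat sides), circumscribed radius ≈ 13 mm, height ≈ 24 mm (dimensions read to the nearest mm from the axis ticks). For the g-code, the solid's height is divided into equal slices at the stated Δz and each level perimeter traced with G1 moves after a G0 lift.

; perimeter-only toolpath
G21 ; units = mm
G90 ; absolute positioning
G28 ; home
; layer 1
G0 Z6.00
G0 X26.00 Y13.00
G1 X22.96 Y21.36
G1 X15.26 Y25.80
G1 X6.50 Y24.26
G1 X0.78 Y17.45
G1 X0.78 Y8.55
G1 X6.50 Y1.74
G1 X15.26 Y0.20
G1 X22.96 Y4.64
G1 X26.00 Y13.00
; layer 2
G0 Z12.00
G0 X26.00 Y13.00
G1 X22.96 Y21.36
G1 X15.26 Y25.80
G1 X6.50 Y24.26
G1 X0.78 Y17.45
G1 X0.78 Y8.55
G1 X6.50 Y1.74
G1 X15.26 Y0.20
G1 X22.96 Y4.64
G1 X26.00 Y13.00
; layer 3
G0 Z18.00
G0 X26.00 Y13.00
G1 X22.96 Y21.36
G1 X15.26 Y25.80
G1 X6.50 Y24.26
G1 X0.78 Y17.45
G1 X0.78 Y8.55
G1 X6.50 Y1.74
G1 X15.26 Y0.20
G1 X22.96 Y4.64
G1 X26.00 Y13.00
; layer 4
G0 Z24.00
G0 X26.00 Y13.00
G1 X22.96 Y21.36
G1 X15.26 Y25.80
G1 X6.50 Y24.26
G1 X0.78 Y17.45
G1 X0.78 Y8.55
G1 X6.50 Y1.74
G1 X15.26 Y0.20
G1 X22.96 Y4.64
G1 X26.00 Y13.00
M2 ; end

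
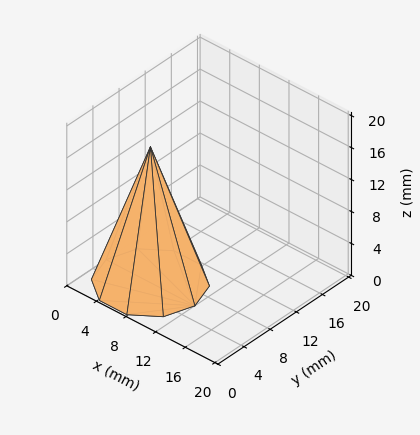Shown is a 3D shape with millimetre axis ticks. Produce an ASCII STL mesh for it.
Reading the render: the shape is a regular 10-sided pyramid, base circumscribed radius ≈ 6 mm, apex at z ≈ 17 mm (dimensions read to the nearest mm from the axis ticks). For the STL, each face is triangulated and given an outward normal.

solid part
  facet normal 0.0000 0.0000 -1.0000
    outer loop
      vertex 7.854 11.706 0.000
      vertex 10.854 9.527 0.000
      vertex 12.000 6.000 0.000
    endloop
  endfacet
  facet normal 0.0000 0.0000 -1.0000
    outer loop
      vertex 4.146 11.706 0.000
      vertex 7.854 11.706 0.000
      vertex 12.000 6.000 0.000
    endloop
  endfacet
  facet normal 0.0000 0.0000 -1.0000
    outer loop
      vertex 1.146 9.527 0.000
      vertex 4.146 11.706 0.000
      vertex 12.000 6.000 0.000
    endloop
  endfacet
  facet normal 0.0000 0.0000 -1.0000
    outer loop
      vertex 0.000 6.000 0.000
      vertex 1.146 9.527 0.000
      vertex 12.000 6.000 0.000
    endloop
  endfacet
  facet normal 0.0000 0.0000 -1.0000
    outer loop
      vertex 1.146 2.473 0.000
      vertex 0.000 6.000 0.000
      vertex 12.000 6.000 0.000
    endloop
  endfacet
  facet normal 0.0000 0.0000 -1.0000
    outer loop
      vertex 4.146 0.294 0.000
      vertex 1.146 2.473 0.000
      vertex 12.000 6.000 0.000
    endloop
  endfacet
  facet normal 0.0000 0.0000 -1.0000
    outer loop
      vertex 7.854 0.294 0.000
      vertex 4.146 0.294 0.000
      vertex 12.000 6.000 0.000
    endloop
  endfacet
  facet normal 0.0000 0.0000 -1.0000
    outer loop
      vertex 10.854 2.473 0.000
      vertex 7.854 0.294 0.000
      vertex 12.000 6.000 0.000
    endloop
  endfacet
  facet normal 0.9016 0.2930 0.3182
    outer loop
      vertex 12.000 6.000 0.000
      vertex 10.854 9.527 0.000
      vertex 6.000 6.000 17.000
    endloop
  endfacet
  facet normal 0.5571 0.7670 0.3182
    outer loop
      vertex 10.854 9.527 0.000
      vertex 7.854 11.706 0.000
      vertex 6.000 6.000 17.000
    endloop
  endfacet
  facet normal 0.0000 0.9480 0.3182
    outer loop
      vertex 7.854 11.706 0.000
      vertex 4.146 11.706 0.000
      vertex 6.000 6.000 17.000
    endloop
  endfacet
  facet normal -0.5571 0.7670 0.3182
    outer loop
      vertex 4.146 11.706 0.000
      vertex 1.146 9.527 0.000
      vertex 6.000 6.000 17.000
    endloop
  endfacet
  facet normal -0.9016 0.2930 0.3182
    outer loop
      vertex 1.146 9.527 0.000
      vertex 0.000 6.000 0.000
      vertex 6.000 6.000 17.000
    endloop
  endfacet
  facet normal -0.9016 -0.2930 0.3182
    outer loop
      vertex 0.000 6.000 0.000
      vertex 1.146 2.473 0.000
      vertex 6.000 6.000 17.000
    endloop
  endfacet
  facet normal -0.5571 -0.7670 0.3182
    outer loop
      vertex 1.146 2.473 0.000
      vertex 4.146 0.294 0.000
      vertex 6.000 6.000 17.000
    endloop
  endfacet
  facet normal 0.0000 -0.9480 0.3182
    outer loop
      vertex 4.146 0.294 0.000
      vertex 7.854 0.294 0.000
      vertex 6.000 6.000 17.000
    endloop
  endfacet
  facet normal 0.5571 -0.7670 0.3182
    outer loop
      vertex 7.854 0.294 0.000
      vertex 10.854 2.473 0.000
      vertex 6.000 6.000 17.000
    endloop
  endfacet
  facet normal 0.9016 -0.2930 0.3182
    outer loop
      vertex 10.854 2.473 0.000
      vertex 12.000 6.000 0.000
      vertex 6.000 6.000 17.000
    endloop
  endfacet
endsolid part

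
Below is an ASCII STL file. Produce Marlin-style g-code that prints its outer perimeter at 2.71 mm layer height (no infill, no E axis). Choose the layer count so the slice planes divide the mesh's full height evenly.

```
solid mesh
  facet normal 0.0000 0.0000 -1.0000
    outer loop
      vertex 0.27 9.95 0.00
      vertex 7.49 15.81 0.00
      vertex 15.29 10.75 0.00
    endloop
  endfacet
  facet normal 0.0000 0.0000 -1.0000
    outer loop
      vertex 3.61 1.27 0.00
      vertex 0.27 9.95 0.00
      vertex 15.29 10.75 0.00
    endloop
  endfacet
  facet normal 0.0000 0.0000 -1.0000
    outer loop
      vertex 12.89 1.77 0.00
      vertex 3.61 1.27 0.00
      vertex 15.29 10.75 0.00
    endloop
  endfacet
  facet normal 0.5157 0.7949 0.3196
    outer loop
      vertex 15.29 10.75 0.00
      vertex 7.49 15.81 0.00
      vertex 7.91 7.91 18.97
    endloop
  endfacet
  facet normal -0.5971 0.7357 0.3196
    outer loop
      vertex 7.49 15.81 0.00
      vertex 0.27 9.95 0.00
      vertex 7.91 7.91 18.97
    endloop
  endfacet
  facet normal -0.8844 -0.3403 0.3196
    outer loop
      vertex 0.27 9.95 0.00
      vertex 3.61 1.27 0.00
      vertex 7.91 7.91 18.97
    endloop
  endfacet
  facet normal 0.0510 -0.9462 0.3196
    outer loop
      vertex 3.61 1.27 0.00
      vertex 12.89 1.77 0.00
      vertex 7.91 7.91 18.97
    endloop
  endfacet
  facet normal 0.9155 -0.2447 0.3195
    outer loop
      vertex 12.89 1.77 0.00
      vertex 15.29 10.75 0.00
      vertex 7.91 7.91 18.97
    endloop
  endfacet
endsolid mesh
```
; perimeter-only toolpath
G21 ; units = mm
G90 ; absolute positioning
G28 ; home
; layer 1
G0 Z2.71
G0 X14.24 Y10.34
G1 X7.55 Y14.68
G1 X1.36 Y9.66
G1 X4.22 Y2.22
G1 X12.18 Y2.65
G1 X14.24 Y10.34
; layer 2
G0 Z5.42
G0 X13.18 Y9.94
G1 X7.61 Y13.55
G1 X2.45 Y9.37
G1 X4.84 Y3.17
G1 X11.47 Y3.52
G1 X13.18 Y9.94
; layer 3
G0 Z8.13
G0 X12.13 Y9.53
G1 X7.67 Y12.42
G1 X3.54 Y9.08
G1 X5.45 Y4.12
G1 X10.76 Y4.40
G1 X12.13 Y9.53
; layer 4
G0 Z10.84
G0 X11.07 Y9.13
G1 X7.73 Y11.30
G1 X4.64 Y8.78
G1 X6.07 Y5.06
G1 X10.04 Y5.28
G1 X11.07 Y9.13
; layer 5
G0 Z13.55
G0 X10.02 Y8.72
G1 X7.79 Y10.17
G1 X5.73 Y8.49
G1 X6.68 Y6.01
G1 X9.33 Y6.16
G1 X10.02 Y8.72
; layer 6
G0 Z16.26
G0 X8.96 Y8.32
G1 X7.85 Y9.04
G1 X6.82 Y8.20
G1 X7.30 Y6.96
G1 X8.62 Y7.03
G1 X8.96 Y8.32
M2 ; end

The solid is a regular 5-sided pyramid, base circumscribed radius ≈ 7.91 mm, apex at z ≈ 19 mm. Slicing at Δz = 2.71 mm — 7 equal slices spanning the solid's height, so layer i sits at z = i·h/7 — gives 6 non-empty perimeters. Each is a 5-segment closed polygon; G0 lifts to the layer z and rapids to the start vertex, then G1 traces the edges. The cross-section shrinks linearly with z (the slice at the apex is degenerate and omitted).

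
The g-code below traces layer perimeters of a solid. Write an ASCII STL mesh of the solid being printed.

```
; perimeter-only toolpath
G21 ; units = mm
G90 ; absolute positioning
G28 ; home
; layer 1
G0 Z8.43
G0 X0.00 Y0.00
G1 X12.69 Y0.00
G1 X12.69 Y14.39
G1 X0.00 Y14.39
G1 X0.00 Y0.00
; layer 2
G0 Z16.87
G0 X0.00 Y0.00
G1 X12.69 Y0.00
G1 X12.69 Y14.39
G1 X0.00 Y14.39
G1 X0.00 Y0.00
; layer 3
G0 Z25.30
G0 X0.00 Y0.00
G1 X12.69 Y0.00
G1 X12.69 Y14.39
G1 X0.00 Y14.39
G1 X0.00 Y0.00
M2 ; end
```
solid part
  facet normal 0.0000 0.0000 -1.0000
    outer loop
      vertex 12.69 14.39 0.00
      vertex 12.69 0.00 0.00
      vertex 0.00 0.00 0.00
    endloop
  endfacet
  facet normal 0.0000 0.0000 -1.0000
    outer loop
      vertex 0.00 14.39 0.00
      vertex 12.69 14.39 0.00
      vertex 0.00 0.00 0.00
    endloop
  endfacet
  facet normal 0.0000 0.0000 1.0000
    outer loop
      vertex 0.00 0.00 25.30
      vertex 12.69 0.00 25.30
      vertex 12.69 14.39 25.30
    endloop
  endfacet
  facet normal 0.0000 0.0000 1.0000
    outer loop
      vertex 0.00 0.00 25.30
      vertex 12.69 14.39 25.30
      vertex 0.00 14.39 25.30
    endloop
  endfacet
  facet normal 0.0000 -1.0000 0.0000
    outer loop
      vertex 0.00 0.00 0.00
      vertex 12.69 0.00 0.00
      vertex 12.69 0.00 25.30
    endloop
  endfacet
  facet normal 0.0000 -1.0000 0.0000
    outer loop
      vertex 0.00 0.00 0.00
      vertex 12.69 0.00 25.30
      vertex 0.00 0.00 25.30
    endloop
  endfacet
  facet normal 0.0000 1.0000 0.0000
    outer loop
      vertex 12.69 14.39 25.30
      vertex 12.69 14.39 0.00
      vertex 0.00 14.39 0.00
    endloop
  endfacet
  facet normal 0.0000 1.0000 0.0000
    outer loop
      vertex 0.00 14.39 25.30
      vertex 12.69 14.39 25.30
      vertex 0.00 14.39 0.00
    endloop
  endfacet
  facet normal -1.0000 0.0000 0.0000
    outer loop
      vertex 0.00 14.39 25.30
      vertex 0.00 14.39 0.00
      vertex 0.00 0.00 0.00
    endloop
  endfacet
  facet normal -1.0000 0.0000 0.0000
    outer loop
      vertex 0.00 0.00 25.30
      vertex 0.00 14.39 25.30
      vertex 0.00 0.00 0.00
    endloop
  endfacet
  facet normal 1.0000 0.0000 0.0000
    outer loop
      vertex 12.69 0.00 0.00
      vertex 12.69 14.39 0.00
      vertex 12.69 14.39 25.30
    endloop
  endfacet
  facet normal 1.0000 0.0000 0.0000
    outer loop
      vertex 12.69 0.00 0.00
      vertex 12.69 14.39 25.30
      vertex 12.69 0.00 25.30
    endloop
  endfacet
endsolid part

The G0 Z moves step by Δz≈8.43 mm. Every layer's G1 loop is the same polygon, so the solid is a straight extrusion of it from z=0 to z≈25.3. Closing with flat bottom and top caps and triangulating gives 12 facets — a rectangular box, roughly 12.7 × 14.4 mm footprint and 25.3 mm tall.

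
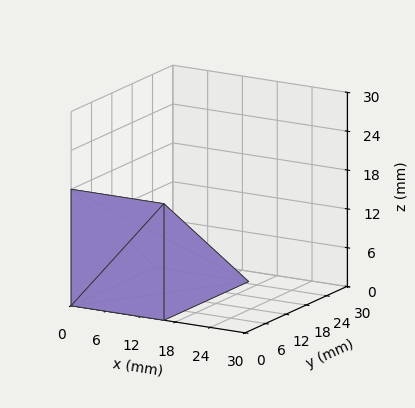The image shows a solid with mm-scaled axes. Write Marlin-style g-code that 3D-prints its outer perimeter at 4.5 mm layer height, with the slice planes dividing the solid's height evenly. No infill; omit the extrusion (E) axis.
Reading the render: the shape is a wedge (ramp): 16 × 25 mm base, rising to 18 mm along the y=0 edge and sloping linearly to z=0 at y=25 (dimensions read to the nearest mm from the axis ticks). For the g-code, the solid's height is divided into equal slices at the stated Δz and each level perimeter traced with G1 moves after a G0 lift.

; perimeter-only toolpath
G21 ; units = mm
G90 ; absolute positioning
G28 ; home
; layer 1
G0 Z4.5
G0 X0.0 Y0.0
G1 X16.0 Y0.0
G1 X16.0 Y18.8
G1 X0.0 Y18.8
G1 X0.0 Y0.0
; layer 2
G0 Z9.0
G0 X0.0 Y0.0
G1 X16.0 Y0.0
G1 X16.0 Y12.5
G1 X0.0 Y12.5
G1 X0.0 Y0.0
; layer 3
G0 Z13.5
G0 X0.0 Y0.0
G1 X16.0 Y0.0
G1 X16.0 Y6.2
G1 X0.0 Y6.2
G1 X0.0 Y0.0
M2 ; end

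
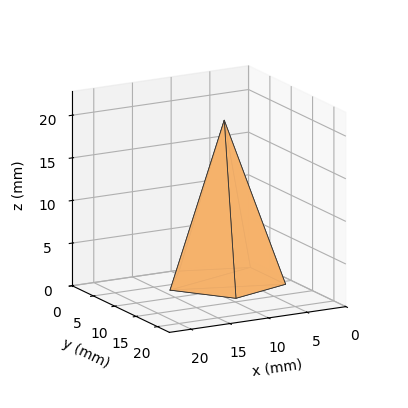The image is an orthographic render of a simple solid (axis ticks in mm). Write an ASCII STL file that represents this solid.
Reading the render: the shape is a regular 5-sided pyramid, base circumscribed radius ≈ 7 mm, apex at z ≈ 19 mm (dimensions read to the nearest mm from the axis ticks). For the STL, each face is triangulated and given an outward normal.

solid part
  facet normal 0.0000 0.0000 -1.0000
    outer loop
      vertex 1.34 11.11 0.00
      vertex 9.16 13.66 0.00
      vertex 14.00 7.00 0.00
    endloop
  endfacet
  facet normal 0.0000 0.0000 -1.0000
    outer loop
      vertex 1.34 2.89 0.00
      vertex 1.34 11.11 0.00
      vertex 14.00 7.00 0.00
    endloop
  endfacet
  facet normal 0.0000 0.0000 -1.0000
    outer loop
      vertex 9.16 0.34 0.00
      vertex 1.34 2.89 0.00
      vertex 14.00 7.00 0.00
    endloop
  endfacet
  facet normal 0.7752 0.5634 0.2856
    outer loop
      vertex 14.00 7.00 0.00
      vertex 9.16 13.66 0.00
      vertex 7.00 7.00 19.00
    endloop
  endfacet
  facet normal -0.2971 0.9111 0.2856
    outer loop
      vertex 9.16 13.66 0.00
      vertex 1.34 11.11 0.00
      vertex 7.00 7.00 19.00
    endloop
  endfacet
  facet normal -0.9584 0.0000 0.2855
    outer loop
      vertex 1.34 11.11 0.00
      vertex 1.34 2.89 0.00
      vertex 7.00 7.00 19.00
    endloop
  endfacet
  facet normal -0.2971 -0.9111 0.2856
    outer loop
      vertex 1.34 2.89 0.00
      vertex 9.16 0.34 0.00
      vertex 7.00 7.00 19.00
    endloop
  endfacet
  facet normal 0.7752 -0.5634 0.2856
    outer loop
      vertex 9.16 0.34 0.00
      vertex 14.00 7.00 0.00
      vertex 7.00 7.00 19.00
    endloop
  endfacet
endsolid part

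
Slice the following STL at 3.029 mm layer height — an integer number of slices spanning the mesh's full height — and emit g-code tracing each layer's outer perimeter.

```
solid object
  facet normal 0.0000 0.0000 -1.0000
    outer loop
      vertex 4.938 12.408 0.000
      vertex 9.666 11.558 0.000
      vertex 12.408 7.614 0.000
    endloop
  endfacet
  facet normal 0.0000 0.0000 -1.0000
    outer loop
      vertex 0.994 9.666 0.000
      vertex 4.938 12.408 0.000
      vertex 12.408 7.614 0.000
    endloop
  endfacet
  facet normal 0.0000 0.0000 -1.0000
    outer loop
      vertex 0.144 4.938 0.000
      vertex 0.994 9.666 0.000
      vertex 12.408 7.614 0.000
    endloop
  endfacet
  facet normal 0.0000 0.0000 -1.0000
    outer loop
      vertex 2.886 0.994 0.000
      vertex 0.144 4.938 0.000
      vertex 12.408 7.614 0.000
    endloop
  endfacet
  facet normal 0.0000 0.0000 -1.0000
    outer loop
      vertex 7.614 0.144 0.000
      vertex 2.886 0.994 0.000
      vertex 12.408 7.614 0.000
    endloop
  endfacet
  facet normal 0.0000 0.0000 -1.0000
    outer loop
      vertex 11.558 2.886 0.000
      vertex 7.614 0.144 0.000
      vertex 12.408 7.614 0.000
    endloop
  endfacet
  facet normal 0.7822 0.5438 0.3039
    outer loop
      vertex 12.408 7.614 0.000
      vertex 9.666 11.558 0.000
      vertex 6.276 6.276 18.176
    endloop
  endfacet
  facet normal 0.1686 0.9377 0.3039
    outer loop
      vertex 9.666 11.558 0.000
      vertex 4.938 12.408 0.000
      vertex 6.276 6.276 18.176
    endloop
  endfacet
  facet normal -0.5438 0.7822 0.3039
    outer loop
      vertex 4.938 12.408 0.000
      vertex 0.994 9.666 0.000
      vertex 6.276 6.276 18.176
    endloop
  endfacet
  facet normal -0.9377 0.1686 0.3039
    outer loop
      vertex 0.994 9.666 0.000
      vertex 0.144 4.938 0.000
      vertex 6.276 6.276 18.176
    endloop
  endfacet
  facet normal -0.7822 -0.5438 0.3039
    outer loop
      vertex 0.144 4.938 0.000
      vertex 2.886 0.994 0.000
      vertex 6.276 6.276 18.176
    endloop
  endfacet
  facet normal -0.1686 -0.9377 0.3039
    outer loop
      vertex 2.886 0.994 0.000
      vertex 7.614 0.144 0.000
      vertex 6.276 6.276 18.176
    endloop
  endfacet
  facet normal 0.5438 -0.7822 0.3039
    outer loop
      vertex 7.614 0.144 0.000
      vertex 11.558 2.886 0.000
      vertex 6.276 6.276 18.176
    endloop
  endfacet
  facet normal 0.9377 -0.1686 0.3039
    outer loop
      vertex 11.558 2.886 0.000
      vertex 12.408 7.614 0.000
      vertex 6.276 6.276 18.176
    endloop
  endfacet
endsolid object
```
; perimeter-only toolpath
G21 ; units = mm
G90 ; absolute positioning
G28 ; home
; layer 1
G0 Z3.029
G0 X11.386 Y7.391
G1 X9.101 Y10.678
G1 X5.161 Y11.386
G1 X1.874 Y9.101
G1 X1.166 Y5.161
G1 X3.451 Y1.874
G1 X7.391 Y1.166
G1 X10.678 Y3.451
G1 X11.386 Y7.391
; layer 2
G0 Z6.059
G0 X10.364 Y7.168
G1 X8.536 Y9.797
G1 X5.384 Y10.364
G1 X2.755 Y8.536
G1 X2.188 Y5.384
G1 X4.016 Y2.755
G1 X7.168 Y2.188
G1 X9.797 Y4.016
G1 X10.364 Y7.168
; layer 3
G0 Z9.088
G0 X9.342 Y6.945
G1 X7.971 Y8.917
G1 X5.607 Y9.342
G1 X3.635 Y7.971
G1 X3.210 Y5.607
G1 X4.581 Y3.635
G1 X6.945 Y3.210
G1 X8.917 Y4.581
G1 X9.342 Y6.945
; layer 4
G0 Z12.117
G0 X8.320 Y6.722
G1 X7.406 Y8.037
G1 X5.830 Y8.320
G1 X4.515 Y7.406
G1 X4.232 Y5.830
G1 X5.146 Y4.515
G1 X6.722 Y4.232
G1 X8.037 Y5.146
G1 X8.320 Y6.722
; layer 5
G0 Z15.147
G0 X7.298 Y6.499
G1 X6.841 Y7.156
G1 X6.053 Y7.298
G1 X5.396 Y6.841
G1 X5.254 Y6.053
G1 X5.711 Y5.396
G1 X6.499 Y5.254
G1 X7.156 Y5.711
G1 X7.298 Y6.499
M2 ; end

The solid is a regular 8-sided pyramid, base circumscribed radius ≈ 6.28 mm, apex at z ≈ 18.2 mm. Slicing at Δz = 3.029 mm — 6 equal slices spanning the solid's height, so layer i sits at z = i·h/6 — gives 5 non-empty perimeters. Each is a 8-segment closed polygon; G0 lifts to the layer z and rapids to the start vertex, then G1 traces the edges. The cross-section shrinks linearly with z (the slice at the apex is degenerate and omitted).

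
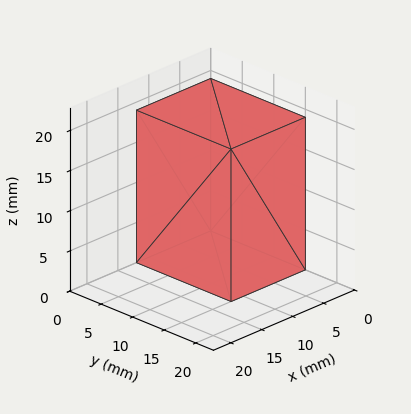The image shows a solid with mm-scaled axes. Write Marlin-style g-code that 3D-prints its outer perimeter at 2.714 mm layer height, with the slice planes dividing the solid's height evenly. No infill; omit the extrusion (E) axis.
Reading the render: the shape is a rectangular box, roughly 12 × 15 mm footprint and 19 mm tall (dimensions read to the nearest mm from the axis ticks). For the g-code, the solid's height is divided into equal slices at the stated Δz and each level perimeter traced with G1 moves after a G0 lift.

; perimeter-only toolpath
G21 ; units = mm
G90 ; absolute positioning
G28 ; home
; layer 1
G0 Z2.714
G0 X0.000 Y0.000
G1 X12.000 Y0.000
G1 X12.000 Y15.000
G1 X0.000 Y15.000
G1 X0.000 Y0.000
; layer 2
G0 Z5.429
G0 X0.000 Y0.000
G1 X12.000 Y0.000
G1 X12.000 Y15.000
G1 X0.000 Y15.000
G1 X0.000 Y0.000
; layer 3
G0 Z8.143
G0 X0.000 Y0.000
G1 X12.000 Y0.000
G1 X12.000 Y15.000
G1 X0.000 Y15.000
G1 X0.000 Y0.000
; layer 4
G0 Z10.857
G0 X0.000 Y0.000
G1 X12.000 Y0.000
G1 X12.000 Y15.000
G1 X0.000 Y15.000
G1 X0.000 Y0.000
; layer 5
G0 Z13.571
G0 X0.000 Y0.000
G1 X12.000 Y0.000
G1 X12.000 Y15.000
G1 X0.000 Y15.000
G1 X0.000 Y0.000
; layer 6
G0 Z16.286
G0 X0.000 Y0.000
G1 X12.000 Y0.000
G1 X12.000 Y15.000
G1 X0.000 Y15.000
G1 X0.000 Y0.000
; layer 7
G0 Z19.000
G0 X0.000 Y0.000
G1 X12.000 Y0.000
G1 X12.000 Y15.000
G1 X0.000 Y15.000
G1 X0.000 Y0.000
M2 ; end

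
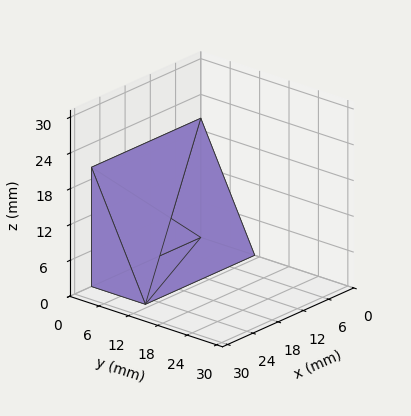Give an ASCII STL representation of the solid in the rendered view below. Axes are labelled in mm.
Reading the render: the shape is a wedge (ramp): 26 × 11 mm base, rising to 20 mm along the y=0 edge and sloping linearly to z=0 at y=11 (dimensions read to the nearest mm from the axis ticks). For the STL, each face is triangulated and given an outward normal.

solid part
  facet normal 0.0000 0.0000 -1.0000
    outer loop
      vertex 26.00 11.00 0.00
      vertex 26.00 0.00 0.00
      vertex 0.00 0.00 0.00
    endloop
  endfacet
  facet normal 0.0000 0.0000 -1.0000
    outer loop
      vertex 0.00 11.00 0.00
      vertex 26.00 11.00 0.00
      vertex 0.00 0.00 0.00
    endloop
  endfacet
  facet normal 0.0000 -1.0000 0.0000
    outer loop
      vertex 0.00 0.00 0.00
      vertex 26.00 0.00 0.00
      vertex 26.00 0.00 20.00
    endloop
  endfacet
  facet normal 0.0000 -1.0000 0.0000
    outer loop
      vertex 0.00 0.00 0.00
      vertex 26.00 0.00 20.00
      vertex 0.00 0.00 20.00
    endloop
  endfacet
  facet normal 0.0000 0.8762 0.4819
    outer loop
      vertex 0.00 0.00 20.00
      vertex 26.00 0.00 20.00
      vertex 26.00 11.00 0.00
    endloop
  endfacet
  facet normal 0.0000 0.8762 0.4819
    outer loop
      vertex 0.00 0.00 20.00
      vertex 26.00 11.00 0.00
      vertex 0.00 11.00 0.00
    endloop
  endfacet
  facet normal -1.0000 0.0000 0.0000
    outer loop
      vertex 0.00 0.00 20.00
      vertex 0.00 11.00 0.00
      vertex 0.00 0.00 0.00
    endloop
  endfacet
  facet normal 1.0000 0.0000 0.0000
    outer loop
      vertex 26.00 0.00 0.00
      vertex 26.00 11.00 0.00
      vertex 26.00 0.00 20.00
    endloop
  endfacet
endsolid part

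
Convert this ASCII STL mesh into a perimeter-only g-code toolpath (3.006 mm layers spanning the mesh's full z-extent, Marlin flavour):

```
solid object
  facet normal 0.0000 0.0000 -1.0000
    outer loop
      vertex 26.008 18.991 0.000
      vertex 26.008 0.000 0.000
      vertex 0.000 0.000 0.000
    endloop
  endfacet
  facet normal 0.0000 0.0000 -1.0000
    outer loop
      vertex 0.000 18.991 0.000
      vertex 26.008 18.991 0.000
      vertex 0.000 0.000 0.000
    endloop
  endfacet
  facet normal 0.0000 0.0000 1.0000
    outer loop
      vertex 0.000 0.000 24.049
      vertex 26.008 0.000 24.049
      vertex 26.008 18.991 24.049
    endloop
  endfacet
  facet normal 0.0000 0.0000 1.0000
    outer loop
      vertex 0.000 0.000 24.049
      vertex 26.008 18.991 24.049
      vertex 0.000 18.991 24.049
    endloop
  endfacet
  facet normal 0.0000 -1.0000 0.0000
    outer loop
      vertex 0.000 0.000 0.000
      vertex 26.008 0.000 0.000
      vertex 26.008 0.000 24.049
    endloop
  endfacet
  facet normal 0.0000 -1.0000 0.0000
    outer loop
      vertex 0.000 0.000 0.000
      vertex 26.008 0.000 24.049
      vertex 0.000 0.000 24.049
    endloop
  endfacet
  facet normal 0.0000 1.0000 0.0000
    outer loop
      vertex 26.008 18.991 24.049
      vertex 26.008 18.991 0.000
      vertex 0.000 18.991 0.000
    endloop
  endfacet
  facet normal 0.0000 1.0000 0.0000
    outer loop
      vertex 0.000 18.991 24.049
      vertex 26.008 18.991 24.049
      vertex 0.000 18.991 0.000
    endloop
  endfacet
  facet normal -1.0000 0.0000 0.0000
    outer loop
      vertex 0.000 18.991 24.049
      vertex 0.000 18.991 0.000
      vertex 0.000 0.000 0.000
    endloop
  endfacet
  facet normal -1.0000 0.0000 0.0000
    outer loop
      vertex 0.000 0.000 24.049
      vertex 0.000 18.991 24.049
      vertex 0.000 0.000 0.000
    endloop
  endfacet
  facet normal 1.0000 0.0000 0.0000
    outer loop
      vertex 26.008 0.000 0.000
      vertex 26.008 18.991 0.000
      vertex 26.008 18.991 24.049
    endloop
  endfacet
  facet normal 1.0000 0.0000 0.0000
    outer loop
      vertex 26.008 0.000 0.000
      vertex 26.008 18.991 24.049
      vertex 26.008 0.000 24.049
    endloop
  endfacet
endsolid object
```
; perimeter-only toolpath
G21 ; units = mm
G90 ; absolute positioning
G28 ; home
; layer 1
G0 Z3.006
G0 X0.000 Y0.000
G1 X26.008 Y0.000
G1 X26.008 Y18.991
G1 X0.000 Y18.991
G1 X0.000 Y0.000
; layer 2
G0 Z6.012
G0 X0.000 Y0.000
G1 X26.008 Y0.000
G1 X26.008 Y18.991
G1 X0.000 Y18.991
G1 X0.000 Y0.000
; layer 3
G0 Z9.018
G0 X0.000 Y0.000
G1 X26.008 Y0.000
G1 X26.008 Y18.991
G1 X0.000 Y18.991
G1 X0.000 Y0.000
; layer 4
G0 Z12.024
G0 X0.000 Y0.000
G1 X26.008 Y0.000
G1 X26.008 Y18.991
G1 X0.000 Y18.991
G1 X0.000 Y0.000
; layer 5
G0 Z15.031
G0 X0.000 Y0.000
G1 X26.008 Y0.000
G1 X26.008 Y18.991
G1 X0.000 Y18.991
G1 X0.000 Y0.000
; layer 6
G0 Z18.037
G0 X0.000 Y0.000
G1 X26.008 Y0.000
G1 X26.008 Y18.991
G1 X0.000 Y18.991
G1 X0.000 Y0.000
; layer 7
G0 Z21.043
G0 X0.000 Y0.000
G1 X26.008 Y0.000
G1 X26.008 Y18.991
G1 X0.000 Y18.991
G1 X0.000 Y0.000
; layer 8
G0 Z24.049
G0 X0.000 Y0.000
G1 X26.008 Y0.000
G1 X26.008 Y18.991
G1 X0.000 Y18.991
G1 X0.000 Y0.000
M2 ; end

The solid is a rectangular box, roughly 26 × 19 mm footprint and 24 mm tall. Slicing at Δz = 3.006 mm — 8 equal slices spanning the solid's height, so layer i sits at z = i·h/8 — gives 8 non-empty perimeters. Each is a 4-segment closed polygon; G0 lifts to the layer z and rapids to the start vertex, then G1 traces the edges.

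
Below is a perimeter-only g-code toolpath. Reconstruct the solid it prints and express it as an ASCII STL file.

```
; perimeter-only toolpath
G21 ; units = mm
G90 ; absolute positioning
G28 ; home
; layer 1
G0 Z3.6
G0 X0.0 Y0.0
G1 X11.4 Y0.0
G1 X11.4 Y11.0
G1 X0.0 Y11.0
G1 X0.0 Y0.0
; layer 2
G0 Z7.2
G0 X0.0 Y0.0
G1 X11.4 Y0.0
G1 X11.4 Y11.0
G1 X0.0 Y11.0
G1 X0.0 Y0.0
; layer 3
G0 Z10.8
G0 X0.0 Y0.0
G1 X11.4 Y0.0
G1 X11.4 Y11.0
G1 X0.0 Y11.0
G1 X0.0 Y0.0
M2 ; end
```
solid part
  facet normal 0.0000 0.0000 -1.0000
    outer loop
      vertex 11.4 11.0 0.0
      vertex 11.4 0.0 0.0
      vertex 0.0 0.0 0.0
    endloop
  endfacet
  facet normal 0.0000 0.0000 -1.0000
    outer loop
      vertex 0.0 11.0 0.0
      vertex 11.4 11.0 0.0
      vertex 0.0 0.0 0.0
    endloop
  endfacet
  facet normal 0.0000 0.0000 1.0000
    outer loop
      vertex 0.0 0.0 10.8
      vertex 11.4 0.0 10.8
      vertex 11.4 11.0 10.8
    endloop
  endfacet
  facet normal 0.0000 0.0000 1.0000
    outer loop
      vertex 0.0 0.0 10.8
      vertex 11.4 11.0 10.8
      vertex 0.0 11.0 10.8
    endloop
  endfacet
  facet normal 0.0000 -1.0000 0.0000
    outer loop
      vertex 0.0 0.0 0.0
      vertex 11.4 0.0 0.0
      vertex 11.4 0.0 10.8
    endloop
  endfacet
  facet normal 0.0000 -1.0000 0.0000
    outer loop
      vertex 0.0 0.0 0.0
      vertex 11.4 0.0 10.8
      vertex 0.0 0.0 10.8
    endloop
  endfacet
  facet normal 0.0000 1.0000 0.0000
    outer loop
      vertex 11.4 11.0 10.8
      vertex 11.4 11.0 0.0
      vertex 0.0 11.0 0.0
    endloop
  endfacet
  facet normal 0.0000 1.0000 0.0000
    outer loop
      vertex 0.0 11.0 10.8
      vertex 11.4 11.0 10.8
      vertex 0.0 11.0 0.0
    endloop
  endfacet
  facet normal -1.0000 0.0000 0.0000
    outer loop
      vertex 0.0 11.0 10.8
      vertex 0.0 11.0 0.0
      vertex 0.0 0.0 0.0
    endloop
  endfacet
  facet normal -1.0000 0.0000 0.0000
    outer loop
      vertex 0.0 0.0 10.8
      vertex 0.0 11.0 10.8
      vertex 0.0 0.0 0.0
    endloop
  endfacet
  facet normal 1.0000 0.0000 0.0000
    outer loop
      vertex 11.4 0.0 0.0
      vertex 11.4 11.0 0.0
      vertex 11.4 11.0 10.8
    endloop
  endfacet
  facet normal 1.0000 0.0000 0.0000
    outer loop
      vertex 11.4 0.0 0.0
      vertex 11.4 11.0 10.8
      vertex 11.4 0.0 10.8
    endloop
  endfacet
endsolid part

The G0 Z moves step by Δz≈3.6 mm. Every layer's G1 loop is the same polygon, so the solid is a straight extrusion of it from z=0 to z≈10.8. Closing with flat bottom and top caps and triangulating gives 12 facets — a rectangular box, roughly 11.4 × 11 mm footprint and 10.8 mm tall.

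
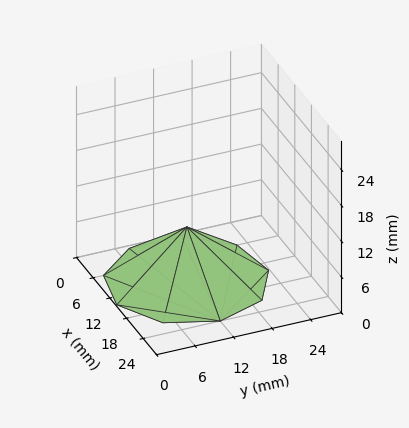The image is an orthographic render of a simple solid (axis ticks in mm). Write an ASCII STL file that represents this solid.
Reading the render: the shape is a regular 9-sided pyramid, base circumscribed radius ≈ 12 mm, apex at z ≈ 9 mm (dimensions read to the nearest mm from the axis ticks). For the STL, each face is triangulated and given an outward normal.

solid part
  facet normal 0.0000 0.0000 -1.0000
    outer loop
      vertex 14.084 23.818 0.000
      vertex 21.193 19.713 0.000
      vertex 24.000 12.000 0.000
    endloop
  endfacet
  facet normal 0.0000 0.0000 -1.0000
    outer loop
      vertex 6.000 22.392 0.000
      vertex 14.084 23.818 0.000
      vertex 24.000 12.000 0.000
    endloop
  endfacet
  facet normal 0.0000 0.0000 -1.0000
    outer loop
      vertex 0.724 16.104 0.000
      vertex 6.000 22.392 0.000
      vertex 24.000 12.000 0.000
    endloop
  endfacet
  facet normal 0.0000 0.0000 -1.0000
    outer loop
      vertex 0.724 7.896 0.000
      vertex 0.724 16.104 0.000
      vertex 24.000 12.000 0.000
    endloop
  endfacet
  facet normal 0.0000 0.0000 -1.0000
    outer loop
      vertex 6.000 1.608 0.000
      vertex 0.724 7.896 0.000
      vertex 24.000 12.000 0.000
    endloop
  endfacet
  facet normal 0.0000 0.0000 -1.0000
    outer loop
      vertex 14.084 0.182 0.000
      vertex 6.000 1.608 0.000
      vertex 24.000 12.000 0.000
    endloop
  endfacet
  facet normal 0.0000 0.0000 -1.0000
    outer loop
      vertex 21.193 4.287 0.000
      vertex 14.084 0.182 0.000
      vertex 24.000 12.000 0.000
    endloop
  endfacet
  facet normal 0.5862 0.2133 0.7816
    outer loop
      vertex 24.000 12.000 0.000
      vertex 21.193 19.713 0.000
      vertex 12.000 12.000 9.000
    endloop
  endfacet
  facet normal 0.3119 0.5402 0.7816
    outer loop
      vertex 21.193 19.713 0.000
      vertex 14.084 23.818 0.000
      vertex 12.000 12.000 9.000
    endloop
  endfacet
  facet normal -0.1084 0.6143 0.7816
    outer loop
      vertex 14.084 23.818 0.000
      vertex 6.000 22.392 0.000
      vertex 12.000 12.000 9.000
    endloop
  endfacet
  facet normal -0.4779 0.4010 0.7816
    outer loop
      vertex 6.000 22.392 0.000
      vertex 0.724 16.104 0.000
      vertex 12.000 12.000 9.000
    endloop
  endfacet
  facet normal -0.6238 0.0000 0.7816
    outer loop
      vertex 0.724 16.104 0.000
      vertex 0.724 7.896 0.000
      vertex 12.000 12.000 9.000
    endloop
  endfacet
  facet normal -0.4779 -0.4010 0.7816
    outer loop
      vertex 0.724 7.896 0.000
      vertex 6.000 1.608 0.000
      vertex 12.000 12.000 9.000
    endloop
  endfacet
  facet normal -0.1084 -0.6143 0.7816
    outer loop
      vertex 6.000 1.608 0.000
      vertex 14.084 0.182 0.000
      vertex 12.000 12.000 9.000
    endloop
  endfacet
  facet normal 0.3119 -0.5402 0.7816
    outer loop
      vertex 14.084 0.182 0.000
      vertex 21.193 4.287 0.000
      vertex 12.000 12.000 9.000
    endloop
  endfacet
  facet normal 0.5862 -0.2133 0.7816
    outer loop
      vertex 21.193 4.287 0.000
      vertex 24.000 12.000 0.000
      vertex 12.000 12.000 9.000
    endloop
  endfacet
endsolid part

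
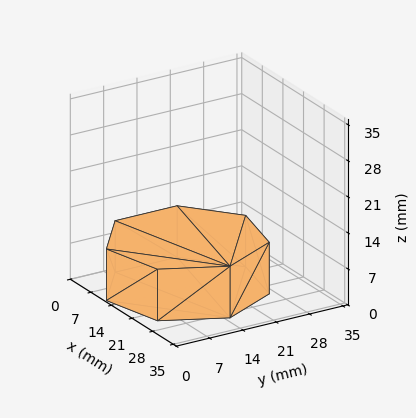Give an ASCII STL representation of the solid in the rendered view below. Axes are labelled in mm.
Reading the render: the shape is a regular 7-sided prism (a cylinder approximated with 7 flat sides), circumscribed radius ≈ 15 mm, height ≈ 10 mm (dimensions read to the nearest mm from the axis ticks). For the STL, each face is triangulated and given an outward normal.

solid part
  facet normal 0.0000 0.0000 -1.0000
    outer loop
      vertex 11.662 29.624 0.000
      vertex 24.352 26.727 0.000
      vertex 30.000 15.000 0.000
    endloop
  endfacet
  facet normal 0.0000 0.0000 -1.0000
    outer loop
      vertex 1.485 21.508 0.000
      vertex 11.662 29.624 0.000
      vertex 30.000 15.000 0.000
    endloop
  endfacet
  facet normal 0.0000 0.0000 -1.0000
    outer loop
      vertex 1.485 8.492 0.000
      vertex 1.485 21.508 0.000
      vertex 30.000 15.000 0.000
    endloop
  endfacet
  facet normal 0.0000 0.0000 -1.0000
    outer loop
      vertex 11.662 0.376 0.000
      vertex 1.485 8.492 0.000
      vertex 30.000 15.000 0.000
    endloop
  endfacet
  facet normal 0.0000 0.0000 -1.0000
    outer loop
      vertex 24.352 3.273 0.000
      vertex 11.662 0.376 0.000
      vertex 30.000 15.000 0.000
    endloop
  endfacet
  facet normal 0.0000 0.0000 1.0000
    outer loop
      vertex 30.000 15.000 10.000
      vertex 24.352 26.727 10.000
      vertex 11.662 29.624 10.000
    endloop
  endfacet
  facet normal 0.0000 0.0000 1.0000
    outer loop
      vertex 30.000 15.000 10.000
      vertex 11.662 29.624 10.000
      vertex 1.485 21.508 10.000
    endloop
  endfacet
  facet normal 0.0000 0.0000 1.0000
    outer loop
      vertex 30.000 15.000 10.000
      vertex 1.485 21.508 10.000
      vertex 1.485 8.492 10.000
    endloop
  endfacet
  facet normal 0.0000 0.0000 1.0000
    outer loop
      vertex 30.000 15.000 10.000
      vertex 1.485 8.492 10.000
      vertex 11.662 0.376 10.000
    endloop
  endfacet
  facet normal 0.0000 0.0000 1.0000
    outer loop
      vertex 30.000 15.000 10.000
      vertex 11.662 0.376 10.000
      vertex 24.352 3.273 10.000
    endloop
  endfacet
  facet normal 0.9010 0.4339 0.0000
    outer loop
      vertex 30.000 15.000 0.000
      vertex 24.352 26.727 0.000
      vertex 24.352 26.727 10.000
    endloop
  endfacet
  facet normal 0.9010 0.4339 0.0000
    outer loop
      vertex 30.000 15.000 0.000
      vertex 24.352 26.727 10.000
      vertex 30.000 15.000 10.000
    endloop
  endfacet
  facet normal 0.2226 0.9749 0.0000
    outer loop
      vertex 24.352 26.727 0.000
      vertex 11.662 29.624 0.000
      vertex 11.662 29.624 10.000
    endloop
  endfacet
  facet normal 0.2226 0.9749 0.0000
    outer loop
      vertex 24.352 26.727 0.000
      vertex 11.662 29.624 10.000
      vertex 24.352 26.727 10.000
    endloop
  endfacet
  facet normal -0.6235 0.7818 0.0000
    outer loop
      vertex 11.662 29.624 0.000
      vertex 1.485 21.508 0.000
      vertex 1.485 21.508 10.000
    endloop
  endfacet
  facet normal -0.6235 0.7818 0.0000
    outer loop
      vertex 11.662 29.624 0.000
      vertex 1.485 21.508 10.000
      vertex 11.662 29.624 10.000
    endloop
  endfacet
  facet normal -1.0000 0.0000 0.0000
    outer loop
      vertex 1.485 21.508 0.000
      vertex 1.485 8.492 0.000
      vertex 1.485 8.492 10.000
    endloop
  endfacet
  facet normal -1.0000 0.0000 0.0000
    outer loop
      vertex 1.485 21.508 0.000
      vertex 1.485 8.492 10.000
      vertex 1.485 21.508 10.000
    endloop
  endfacet
  facet normal -0.6235 -0.7818 0.0000
    outer loop
      vertex 1.485 8.492 0.000
      vertex 11.662 0.376 0.000
      vertex 11.662 0.376 10.000
    endloop
  endfacet
  facet normal -0.6235 -0.7818 0.0000
    outer loop
      vertex 1.485 8.492 0.000
      vertex 11.662 0.376 10.000
      vertex 1.485 8.492 10.000
    endloop
  endfacet
  facet normal 0.2226 -0.9749 0.0000
    outer loop
      vertex 11.662 0.376 0.000
      vertex 24.352 3.273 0.000
      vertex 24.352 3.273 10.000
    endloop
  endfacet
  facet normal 0.2226 -0.9749 0.0000
    outer loop
      vertex 11.662 0.376 0.000
      vertex 24.352 3.273 10.000
      vertex 11.662 0.376 10.000
    endloop
  endfacet
  facet normal 0.9010 -0.4339 0.0000
    outer loop
      vertex 24.352 3.273 0.000
      vertex 30.000 15.000 0.000
      vertex 30.000 15.000 10.000
    endloop
  endfacet
  facet normal 0.9010 -0.4339 0.0000
    outer loop
      vertex 24.352 3.273 0.000
      vertex 30.000 15.000 10.000
      vertex 24.352 3.273 10.000
    endloop
  endfacet
endsolid part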